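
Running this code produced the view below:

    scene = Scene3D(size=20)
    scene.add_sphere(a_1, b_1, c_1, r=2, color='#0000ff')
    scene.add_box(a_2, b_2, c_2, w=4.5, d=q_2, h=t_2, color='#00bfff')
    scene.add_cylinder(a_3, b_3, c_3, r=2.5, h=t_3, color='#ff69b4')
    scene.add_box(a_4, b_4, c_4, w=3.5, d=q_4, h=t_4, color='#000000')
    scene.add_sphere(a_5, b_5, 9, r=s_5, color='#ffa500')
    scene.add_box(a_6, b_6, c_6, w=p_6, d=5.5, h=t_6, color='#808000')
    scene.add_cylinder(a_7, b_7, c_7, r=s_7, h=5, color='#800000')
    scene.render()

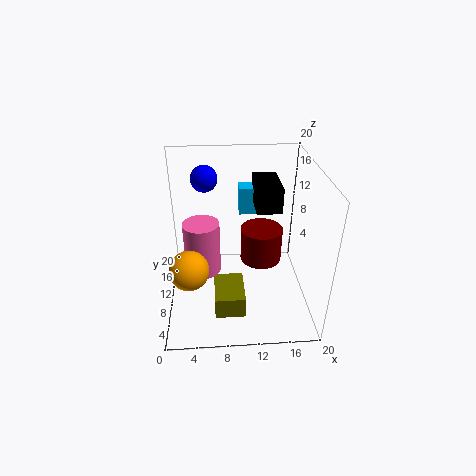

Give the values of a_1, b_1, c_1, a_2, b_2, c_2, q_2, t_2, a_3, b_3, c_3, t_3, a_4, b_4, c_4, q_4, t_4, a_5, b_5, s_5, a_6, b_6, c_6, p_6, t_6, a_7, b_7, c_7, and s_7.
a_1 = 5.5; b_1 = 17; c_1 = 16; a_2 = 10.5; b_2 = 14; c_2 = 11.5; q_2 = 2.5; t_2 = 4; a_3 = 5; b_3 = 10; c_3 = 5; t_3 = 7.5; a_4 = 12.5; b_4 = 10; c_4 = 13.5; q_4 = 6.5; t_4 = 3.5; a_5 = 3.5; b_5 = 4.5; s_5 = 2.5; a_6 = 6.5; b_6 = 3; c_6 = 2; p_6 = 4; t_6 = 3; a_7 = 13.5; b_7 = 11.5; c_7 = 5.5; s_7 = 3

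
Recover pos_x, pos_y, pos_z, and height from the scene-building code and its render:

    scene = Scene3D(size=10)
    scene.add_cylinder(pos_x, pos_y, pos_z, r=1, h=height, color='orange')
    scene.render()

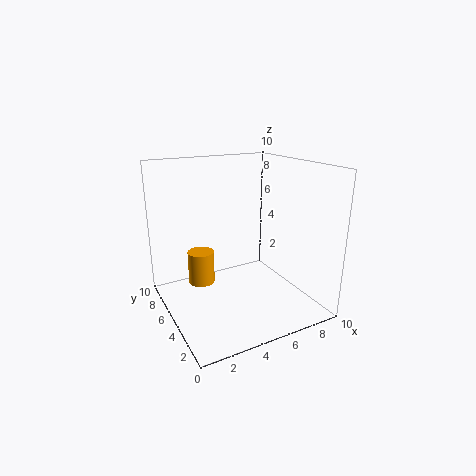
pos_x = 3.25; pos_y = 7.75; pos_z = 0.75; height = 2.5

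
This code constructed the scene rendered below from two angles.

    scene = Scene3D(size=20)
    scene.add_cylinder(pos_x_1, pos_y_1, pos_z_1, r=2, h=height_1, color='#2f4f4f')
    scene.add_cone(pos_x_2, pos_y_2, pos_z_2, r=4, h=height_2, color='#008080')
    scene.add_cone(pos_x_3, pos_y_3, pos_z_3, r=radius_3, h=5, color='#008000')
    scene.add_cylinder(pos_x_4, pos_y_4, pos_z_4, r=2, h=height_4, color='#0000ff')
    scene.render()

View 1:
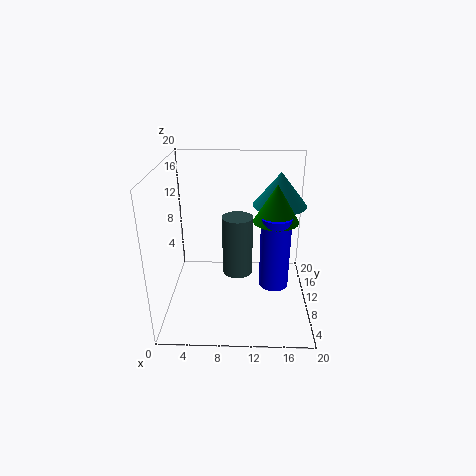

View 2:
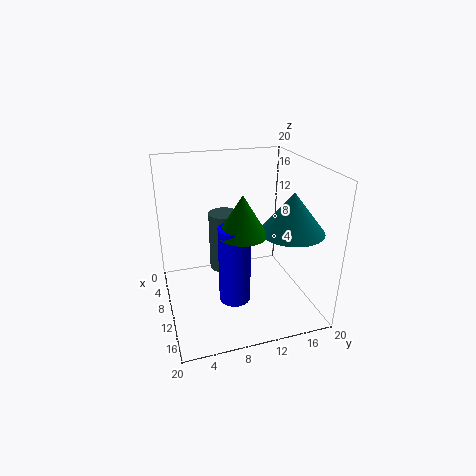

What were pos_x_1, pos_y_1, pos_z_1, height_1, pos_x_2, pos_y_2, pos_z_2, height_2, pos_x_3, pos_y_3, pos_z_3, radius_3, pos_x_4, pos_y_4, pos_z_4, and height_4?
pos_x_1 = 10
pos_y_1 = 8
pos_z_1 = 6
height_1 = 8
pos_x_2 = 16
pos_y_2 = 15
pos_z_2 = 13
height_2 = 5
pos_x_3 = 15
pos_y_3 = 9
pos_z_3 = 13
radius_3 = 3
pos_x_4 = 15
pos_y_4 = 8
pos_z_4 = 4
height_4 = 10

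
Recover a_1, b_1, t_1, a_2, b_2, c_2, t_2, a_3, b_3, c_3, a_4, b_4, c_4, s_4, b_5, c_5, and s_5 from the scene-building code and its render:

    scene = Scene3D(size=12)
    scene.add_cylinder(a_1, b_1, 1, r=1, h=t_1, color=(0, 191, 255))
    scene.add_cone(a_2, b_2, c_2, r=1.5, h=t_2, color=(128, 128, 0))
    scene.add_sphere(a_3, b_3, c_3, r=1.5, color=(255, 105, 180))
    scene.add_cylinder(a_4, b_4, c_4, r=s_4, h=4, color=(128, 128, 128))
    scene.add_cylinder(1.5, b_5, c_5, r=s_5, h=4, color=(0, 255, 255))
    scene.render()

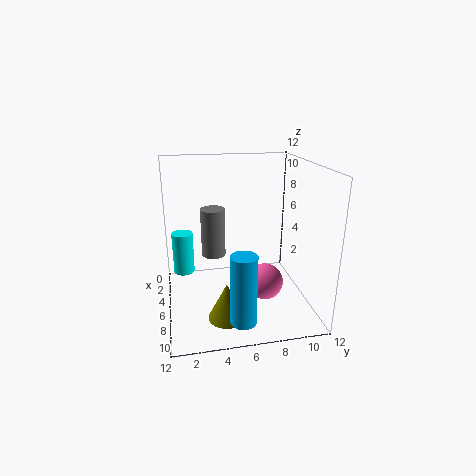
a_1 = 10.5, b_1 = 5.5, t_1 = 5.5, a_2 = 9, b_2 = 4.5, c_2 = 0.5, t_2 = 3, a_3 = 7.5, b_3 = 8, c_3 = 2.5, a_4 = 5.5, b_4 = 4, c_4 = 4.5, s_4 = 1, b_5 = 1.5, c_5 = 1, s_5 = 1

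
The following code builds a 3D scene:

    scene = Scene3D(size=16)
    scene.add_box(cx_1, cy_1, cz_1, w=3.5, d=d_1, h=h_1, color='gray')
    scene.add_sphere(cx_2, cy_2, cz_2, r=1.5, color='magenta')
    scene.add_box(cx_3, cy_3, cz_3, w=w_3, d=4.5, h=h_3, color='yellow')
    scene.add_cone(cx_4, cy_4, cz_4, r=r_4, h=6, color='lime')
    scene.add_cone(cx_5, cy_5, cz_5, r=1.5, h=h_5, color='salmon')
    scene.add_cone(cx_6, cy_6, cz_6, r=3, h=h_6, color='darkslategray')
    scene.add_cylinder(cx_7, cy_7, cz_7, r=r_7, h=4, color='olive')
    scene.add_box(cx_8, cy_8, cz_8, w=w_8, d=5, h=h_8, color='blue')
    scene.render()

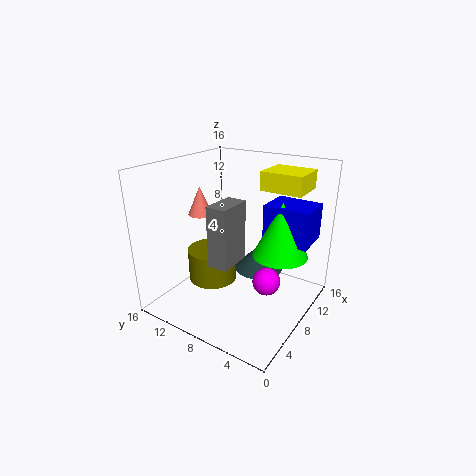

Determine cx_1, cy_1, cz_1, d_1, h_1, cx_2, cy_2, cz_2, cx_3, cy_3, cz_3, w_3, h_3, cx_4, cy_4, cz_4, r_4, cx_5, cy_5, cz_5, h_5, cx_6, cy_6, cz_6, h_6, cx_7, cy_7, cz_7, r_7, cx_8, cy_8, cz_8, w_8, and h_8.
cx_1 = 2; cy_1 = 5.5; cz_1 = 7.5; d_1 = 2; h_1 = 6; cx_2 = 7.5; cy_2 = 4; cz_2 = 4; cx_3 = 9; cy_3 = 1.5; cz_3 = 13.5; w_3 = 4; h_3 = 2; cx_4 = 9.5; cy_4 = 3.5; cz_4 = 6.5; r_4 = 3; cx_5 = 9.5; cy_5 = 14.5; cz_5 = 9; h_5 = 3.5; cx_6 = 12; cy_6 = 7.5; cz_6 = 2.5; h_6 = 3; cx_7 = 9; cy_7 = 12.5; cz_7 = 1; r_7 = 3; cx_8 = 9; cy_8 = 0.5; cz_8 = 8; w_8 = 4; h_8 = 4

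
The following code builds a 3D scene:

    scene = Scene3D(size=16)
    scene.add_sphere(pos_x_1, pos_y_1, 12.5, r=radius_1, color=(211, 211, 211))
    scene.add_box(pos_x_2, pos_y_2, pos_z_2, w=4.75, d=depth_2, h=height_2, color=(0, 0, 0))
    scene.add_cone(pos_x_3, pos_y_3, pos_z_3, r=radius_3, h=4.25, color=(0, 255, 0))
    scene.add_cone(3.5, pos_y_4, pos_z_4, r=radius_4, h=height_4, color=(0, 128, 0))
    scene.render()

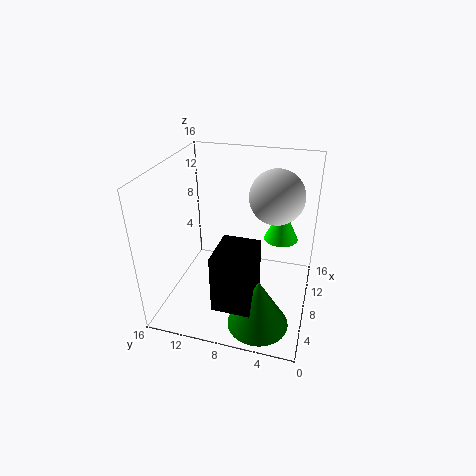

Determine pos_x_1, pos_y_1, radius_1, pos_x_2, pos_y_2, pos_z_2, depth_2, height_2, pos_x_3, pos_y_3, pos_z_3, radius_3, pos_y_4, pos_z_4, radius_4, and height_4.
pos_x_1 = 10; pos_y_1 = 4.25; radius_1 = 3; pos_x_2 = 1.5; pos_y_2 = 5; pos_z_2 = 3; depth_2 = 4; height_2 = 6.25; pos_x_3 = 11.75; pos_y_3 = 3.75; pos_z_3 = 6.5; radius_3 = 2; pos_y_4 = 4.5; pos_z_4 = 0.5; radius_4 = 3.25; height_4 = 5.5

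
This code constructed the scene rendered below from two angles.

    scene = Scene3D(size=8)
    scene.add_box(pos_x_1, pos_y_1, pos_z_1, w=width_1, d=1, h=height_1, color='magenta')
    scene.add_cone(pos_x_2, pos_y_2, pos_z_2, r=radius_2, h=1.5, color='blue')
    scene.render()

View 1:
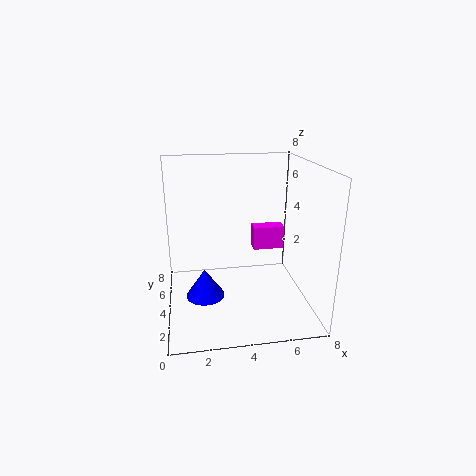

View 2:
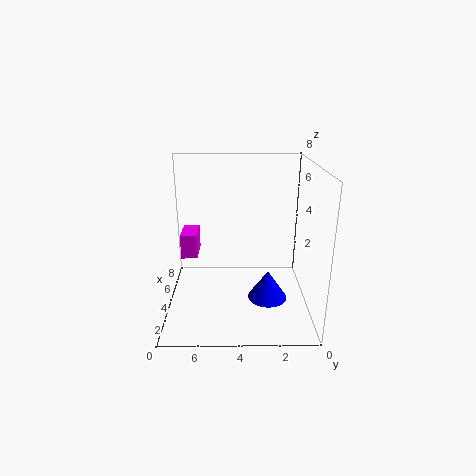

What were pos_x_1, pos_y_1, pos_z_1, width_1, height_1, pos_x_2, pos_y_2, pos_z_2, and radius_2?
pos_x_1 = 5.5; pos_y_1 = 6.5; pos_z_1 = 2; width_1 = 2; height_1 = 1.5; pos_x_2 = 2; pos_y_2 = 2.5; pos_z_2 = 1.5; radius_2 = 1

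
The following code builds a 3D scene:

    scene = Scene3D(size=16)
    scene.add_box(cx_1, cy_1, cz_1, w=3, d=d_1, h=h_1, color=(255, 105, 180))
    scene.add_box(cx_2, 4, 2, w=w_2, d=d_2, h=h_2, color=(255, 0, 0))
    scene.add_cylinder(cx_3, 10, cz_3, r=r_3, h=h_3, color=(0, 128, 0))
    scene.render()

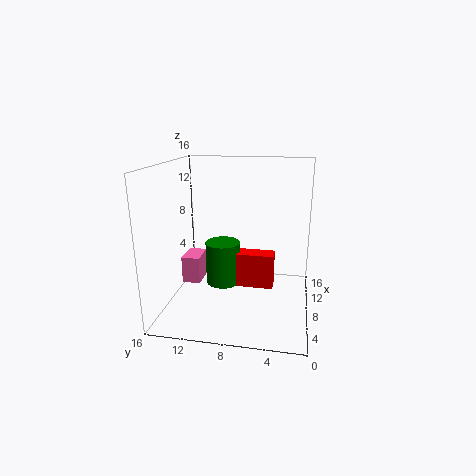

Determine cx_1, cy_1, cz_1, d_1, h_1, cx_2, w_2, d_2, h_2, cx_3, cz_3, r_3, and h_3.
cx_1 = 6, cy_1 = 12, cz_1 = 3, d_1 = 2, h_1 = 3, cx_2 = 8, w_2 = 2, d_2 = 6, h_2 = 4, cx_3 = 9, cz_3 = 2, r_3 = 2, h_3 = 5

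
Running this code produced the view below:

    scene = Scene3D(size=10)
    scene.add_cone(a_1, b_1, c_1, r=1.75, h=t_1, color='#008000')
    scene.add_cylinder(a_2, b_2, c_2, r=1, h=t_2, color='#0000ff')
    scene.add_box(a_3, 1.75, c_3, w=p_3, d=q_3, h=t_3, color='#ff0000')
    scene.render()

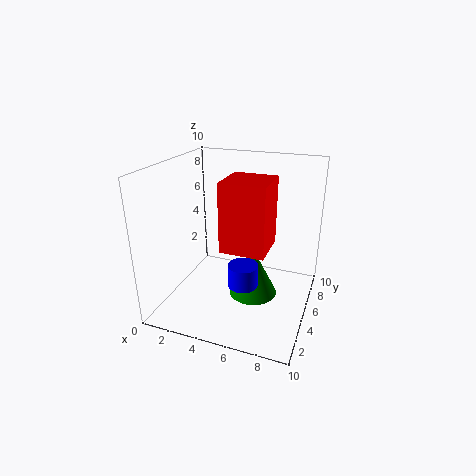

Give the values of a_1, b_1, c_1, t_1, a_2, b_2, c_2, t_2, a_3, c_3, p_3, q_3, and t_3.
a_1 = 6, b_1 = 5.5, c_1 = 0.5, t_1 = 3.5, a_2 = 6, b_2 = 3.25, c_2 = 2.5, t_2 = 1.5, a_3 = 5, c_3 = 5.5, p_3 = 2.75, q_3 = 2.75, t_3 = 4.25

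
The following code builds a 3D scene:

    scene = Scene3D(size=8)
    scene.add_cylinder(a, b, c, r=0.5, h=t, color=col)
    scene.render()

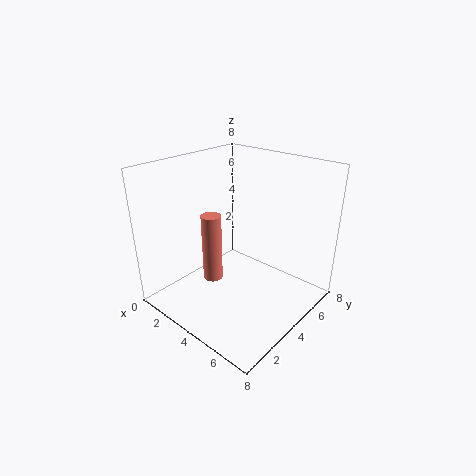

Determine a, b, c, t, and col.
a = 4; b = 2; c = 2.5; t = 3.5; col = 'salmon'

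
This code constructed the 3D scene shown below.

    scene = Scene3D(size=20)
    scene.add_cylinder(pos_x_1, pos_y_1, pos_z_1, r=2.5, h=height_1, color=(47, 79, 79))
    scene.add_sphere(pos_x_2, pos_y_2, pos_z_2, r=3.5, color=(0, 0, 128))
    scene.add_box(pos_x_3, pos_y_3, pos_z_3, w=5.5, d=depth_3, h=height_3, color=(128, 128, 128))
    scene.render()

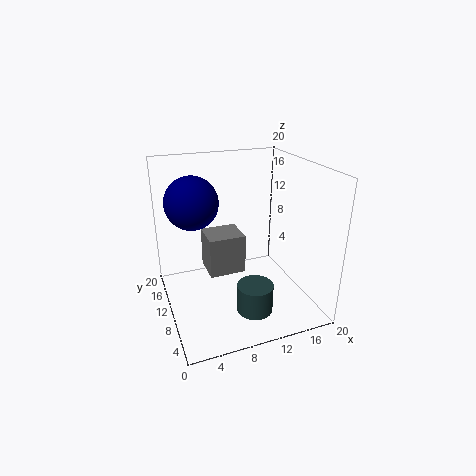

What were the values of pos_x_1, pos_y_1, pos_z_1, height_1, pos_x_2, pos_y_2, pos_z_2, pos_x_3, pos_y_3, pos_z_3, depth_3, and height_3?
pos_x_1 = 11; pos_y_1 = 6; pos_z_1 = 0.5; height_1 = 4; pos_x_2 = 4; pos_y_2 = 11; pos_z_2 = 15.5; pos_x_3 = 6.5; pos_y_3 = 12; pos_z_3 = 3; depth_3 = 5; height_3 = 6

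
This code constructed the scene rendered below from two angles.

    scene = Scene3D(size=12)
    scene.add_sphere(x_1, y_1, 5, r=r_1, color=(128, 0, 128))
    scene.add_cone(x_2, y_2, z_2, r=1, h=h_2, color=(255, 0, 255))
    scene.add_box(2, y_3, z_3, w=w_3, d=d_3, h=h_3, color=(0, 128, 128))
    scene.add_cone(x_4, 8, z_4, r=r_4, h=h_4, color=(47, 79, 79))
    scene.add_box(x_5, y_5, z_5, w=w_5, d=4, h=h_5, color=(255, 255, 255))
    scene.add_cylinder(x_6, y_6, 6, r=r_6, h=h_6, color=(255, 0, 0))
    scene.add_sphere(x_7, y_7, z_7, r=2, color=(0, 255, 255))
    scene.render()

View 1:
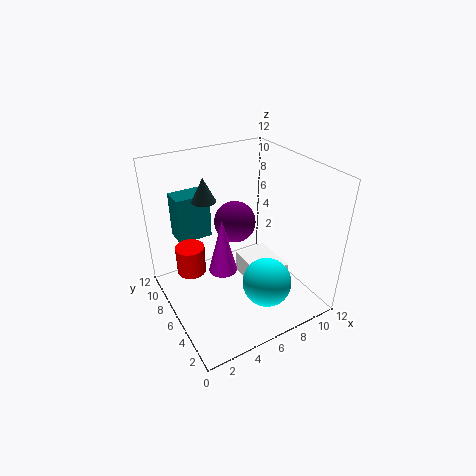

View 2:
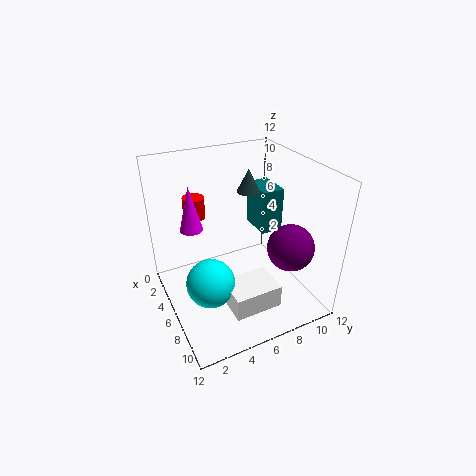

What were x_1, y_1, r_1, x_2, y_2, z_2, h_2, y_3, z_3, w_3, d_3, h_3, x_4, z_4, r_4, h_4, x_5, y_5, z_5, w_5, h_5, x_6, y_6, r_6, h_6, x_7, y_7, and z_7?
x_1 = 8, y_1 = 10, r_1 = 2, x_2 = 3, y_2 = 3, z_2 = 6, h_2 = 4, y_3 = 9, z_3 = 5, w_3 = 3, d_3 = 2, h_3 = 4, x_4 = 4, z_4 = 9, r_4 = 1, h_4 = 2, x_5 = 7, y_5 = 4, z_5 = 1, w_5 = 3, h_5 = 2, x_6 = 1, y_6 = 4, r_6 = 1, h_6 = 2, x_7 = 7, y_7 = 3, z_7 = 3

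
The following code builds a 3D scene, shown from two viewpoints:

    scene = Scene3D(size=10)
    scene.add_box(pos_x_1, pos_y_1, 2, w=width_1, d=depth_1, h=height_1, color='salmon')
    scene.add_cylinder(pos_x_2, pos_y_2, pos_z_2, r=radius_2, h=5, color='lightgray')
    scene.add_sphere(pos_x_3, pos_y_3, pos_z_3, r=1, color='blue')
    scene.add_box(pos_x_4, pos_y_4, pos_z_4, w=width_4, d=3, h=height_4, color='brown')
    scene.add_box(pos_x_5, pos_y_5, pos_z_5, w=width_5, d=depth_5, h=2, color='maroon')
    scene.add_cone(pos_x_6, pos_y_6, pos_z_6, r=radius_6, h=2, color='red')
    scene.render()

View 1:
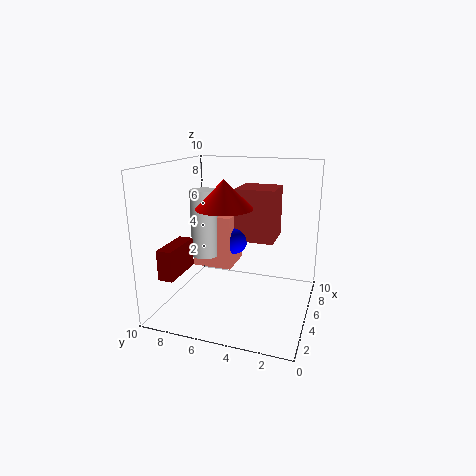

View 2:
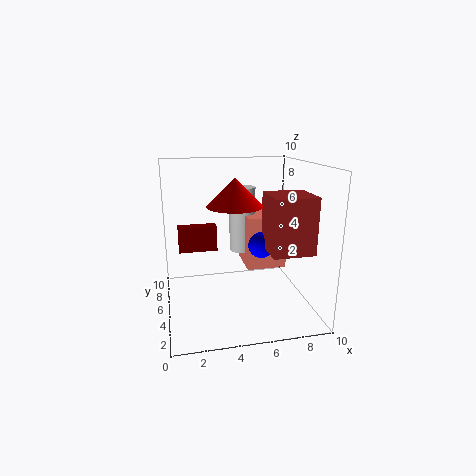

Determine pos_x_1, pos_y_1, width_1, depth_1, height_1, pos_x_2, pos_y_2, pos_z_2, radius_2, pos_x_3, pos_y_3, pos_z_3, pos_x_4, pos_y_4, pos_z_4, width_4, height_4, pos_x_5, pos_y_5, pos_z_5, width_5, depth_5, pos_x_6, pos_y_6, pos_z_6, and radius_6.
pos_x_1 = 6
pos_y_1 = 6
width_1 = 3
depth_1 = 3
height_1 = 4
pos_x_2 = 6
pos_y_2 = 8
pos_z_2 = 3
radius_2 = 1
pos_x_3 = 7
pos_y_3 = 6
pos_z_3 = 4
pos_x_4 = 7
pos_y_4 = 3
pos_z_4 = 4
width_4 = 3
height_4 = 4
pos_x_5 = 1
pos_y_5 = 8
pos_z_5 = 3
width_5 = 3
depth_5 = 1
pos_x_6 = 5
pos_y_6 = 6
pos_z_6 = 7
radius_6 = 2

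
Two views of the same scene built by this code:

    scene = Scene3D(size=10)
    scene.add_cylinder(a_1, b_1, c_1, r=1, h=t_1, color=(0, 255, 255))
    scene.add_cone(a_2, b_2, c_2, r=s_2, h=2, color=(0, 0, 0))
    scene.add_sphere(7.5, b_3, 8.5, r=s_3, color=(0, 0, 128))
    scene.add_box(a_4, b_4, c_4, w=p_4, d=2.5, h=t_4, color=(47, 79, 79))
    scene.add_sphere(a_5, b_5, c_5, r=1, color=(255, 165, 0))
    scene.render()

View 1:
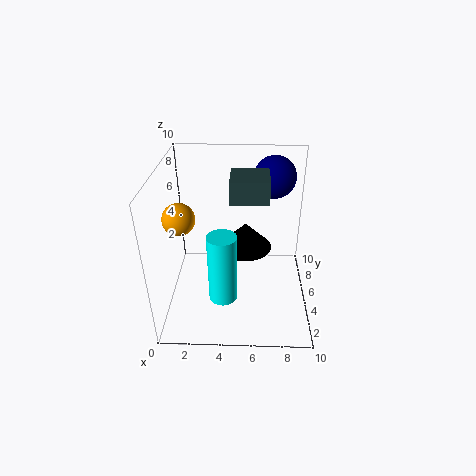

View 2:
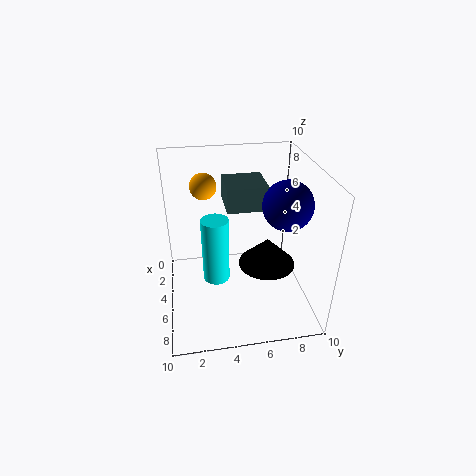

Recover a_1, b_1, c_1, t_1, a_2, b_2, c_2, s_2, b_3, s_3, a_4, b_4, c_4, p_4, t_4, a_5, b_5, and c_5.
a_1 = 4
b_1 = 3.5
c_1 = 1
t_1 = 5
a_2 = 5.5
b_2 = 7
c_2 = 3
s_2 = 2
b_3 = 7.5
s_3 = 1.5
a_4 = 4.5
b_4 = 4
c_4 = 8
p_4 = 2.5
t_4 = 1.5
a_5 = 1.5
b_5 = 3
c_5 = 7.5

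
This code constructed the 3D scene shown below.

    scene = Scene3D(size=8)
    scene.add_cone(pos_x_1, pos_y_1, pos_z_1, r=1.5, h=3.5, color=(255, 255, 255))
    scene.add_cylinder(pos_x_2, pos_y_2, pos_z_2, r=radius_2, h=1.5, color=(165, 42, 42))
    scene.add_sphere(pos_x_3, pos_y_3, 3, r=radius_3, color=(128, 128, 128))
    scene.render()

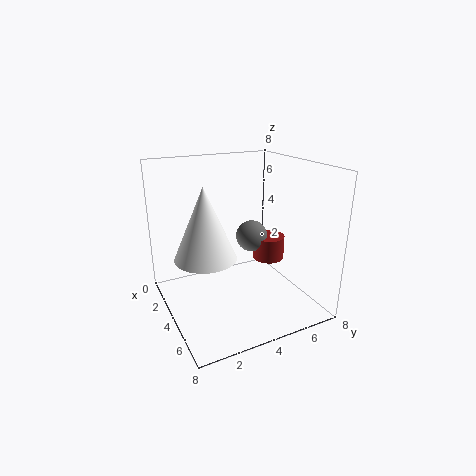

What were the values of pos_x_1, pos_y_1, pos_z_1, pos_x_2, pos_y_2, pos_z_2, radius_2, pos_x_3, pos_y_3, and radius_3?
pos_x_1 = 5.5, pos_y_1 = 1.5, pos_z_1 = 4, pos_x_2 = 2.5, pos_y_2 = 7, pos_z_2 = 1.5, radius_2 = 1, pos_x_3 = 2, pos_y_3 = 6, radius_3 = 1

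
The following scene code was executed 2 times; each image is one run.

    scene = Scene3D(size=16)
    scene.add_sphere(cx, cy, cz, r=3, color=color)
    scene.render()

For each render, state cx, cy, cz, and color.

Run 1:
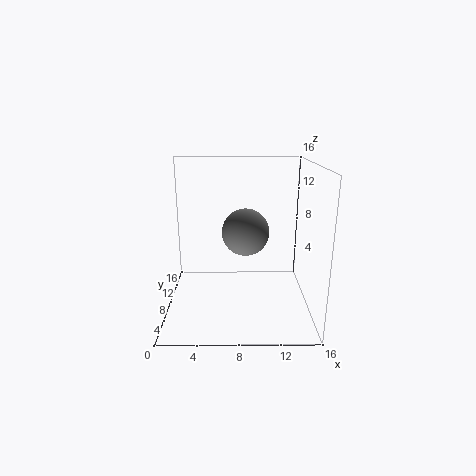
cx = 9, cy = 13, cz = 7, color = 'gray'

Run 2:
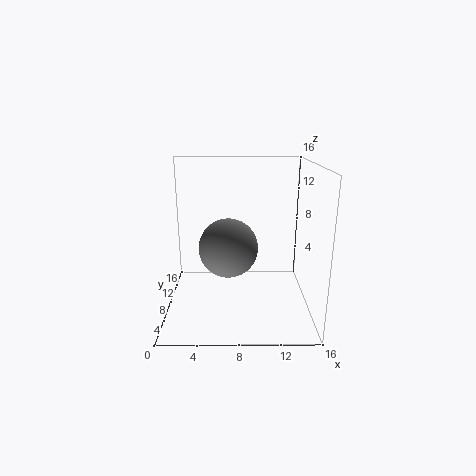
cx = 7, cy = 5, cz = 8, color = 'gray'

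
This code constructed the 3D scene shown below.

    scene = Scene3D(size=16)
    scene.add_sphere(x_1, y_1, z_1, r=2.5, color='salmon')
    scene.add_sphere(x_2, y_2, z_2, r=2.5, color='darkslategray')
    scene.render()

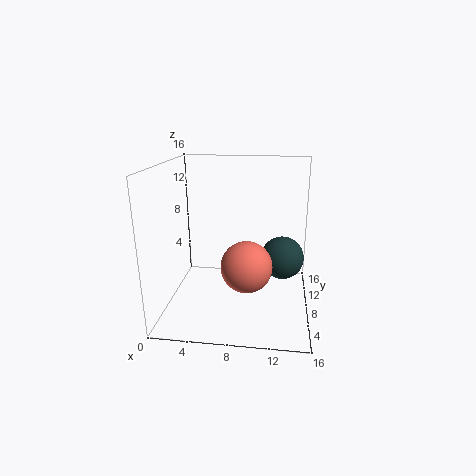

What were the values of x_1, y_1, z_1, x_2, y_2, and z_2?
x_1 = 9.5, y_1 = 3, z_1 = 7, x_2 = 13, y_2 = 10, z_2 = 5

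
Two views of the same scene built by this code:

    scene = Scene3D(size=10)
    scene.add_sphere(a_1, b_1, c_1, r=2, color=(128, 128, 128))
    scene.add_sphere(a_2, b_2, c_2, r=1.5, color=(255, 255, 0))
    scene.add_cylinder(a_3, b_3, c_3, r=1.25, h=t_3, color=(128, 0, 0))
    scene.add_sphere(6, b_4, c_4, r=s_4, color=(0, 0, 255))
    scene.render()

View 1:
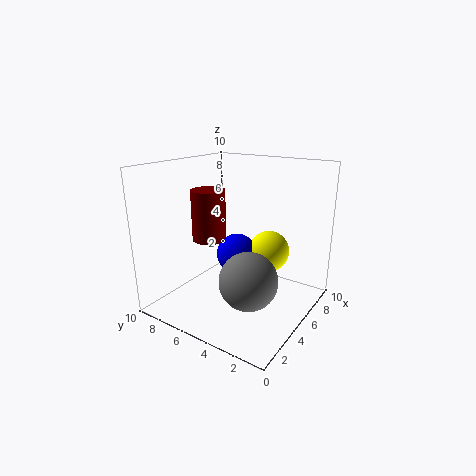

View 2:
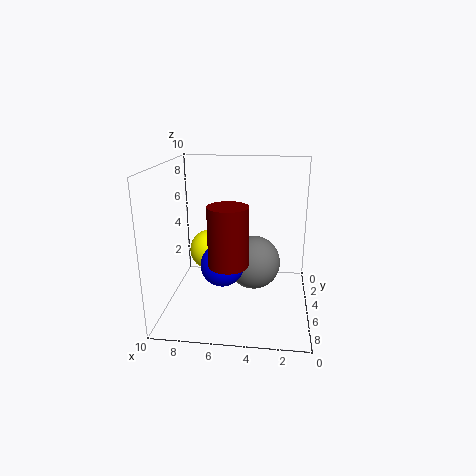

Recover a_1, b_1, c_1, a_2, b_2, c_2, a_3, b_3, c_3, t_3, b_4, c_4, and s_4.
a_1 = 4, b_1 = 3.5, c_1 = 2.5, a_2 = 7.25, b_2 = 3.75, c_2 = 3.5, a_3 = 5.25, b_3 = 7.75, c_3 = 4.25, t_3 = 3.75, b_4 = 5.75, c_4 = 3.25, s_4 = 1.5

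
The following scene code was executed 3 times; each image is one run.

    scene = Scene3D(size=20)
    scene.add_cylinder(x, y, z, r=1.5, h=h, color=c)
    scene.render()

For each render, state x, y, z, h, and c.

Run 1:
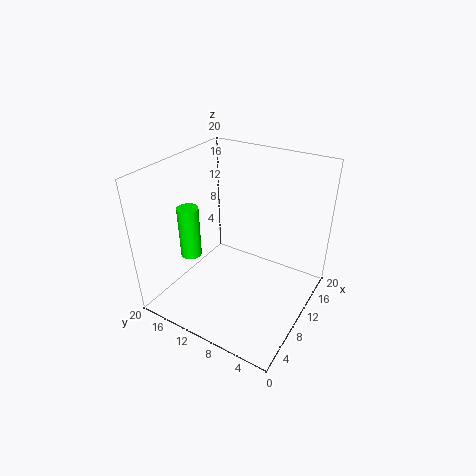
x = 7.5
y = 16.5
z = 6.5
h = 7.5
c = 'lime'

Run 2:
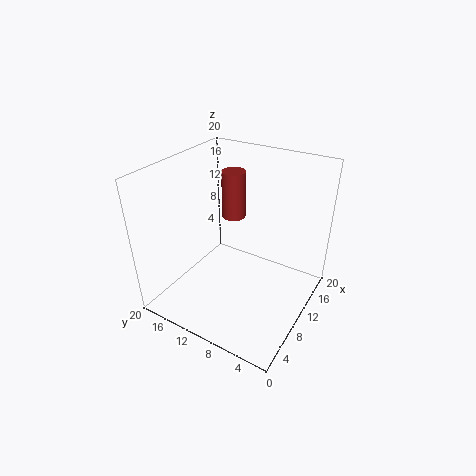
x = 9
y = 10
z = 14
h = 6
c = 'brown'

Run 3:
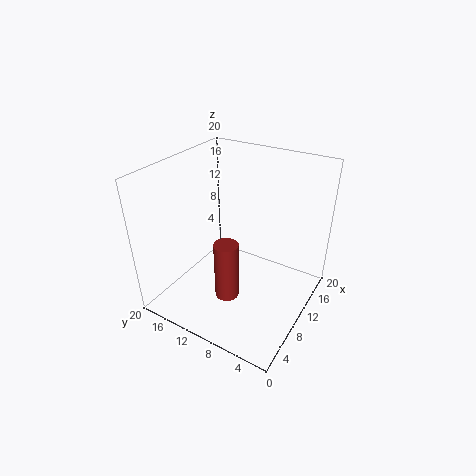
x = 4
y = 8
z = 5.5
h = 7.5
c = 'brown'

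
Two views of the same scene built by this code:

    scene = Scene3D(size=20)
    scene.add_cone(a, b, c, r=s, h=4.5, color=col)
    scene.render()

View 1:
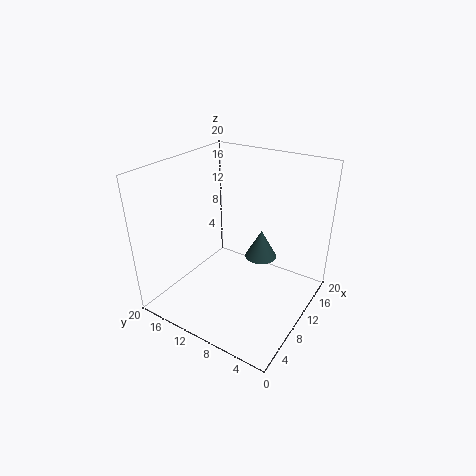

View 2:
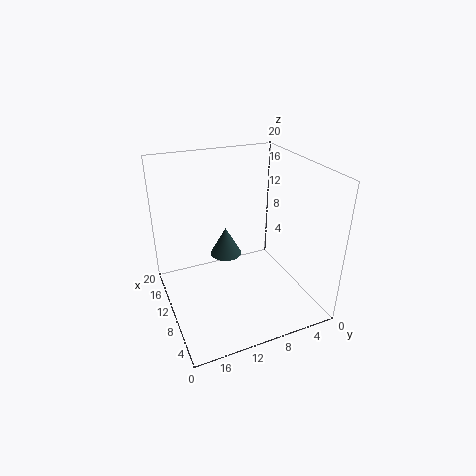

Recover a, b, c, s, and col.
a = 16
b = 9.5
c = 4
s = 2.5
col = 'darkslategray'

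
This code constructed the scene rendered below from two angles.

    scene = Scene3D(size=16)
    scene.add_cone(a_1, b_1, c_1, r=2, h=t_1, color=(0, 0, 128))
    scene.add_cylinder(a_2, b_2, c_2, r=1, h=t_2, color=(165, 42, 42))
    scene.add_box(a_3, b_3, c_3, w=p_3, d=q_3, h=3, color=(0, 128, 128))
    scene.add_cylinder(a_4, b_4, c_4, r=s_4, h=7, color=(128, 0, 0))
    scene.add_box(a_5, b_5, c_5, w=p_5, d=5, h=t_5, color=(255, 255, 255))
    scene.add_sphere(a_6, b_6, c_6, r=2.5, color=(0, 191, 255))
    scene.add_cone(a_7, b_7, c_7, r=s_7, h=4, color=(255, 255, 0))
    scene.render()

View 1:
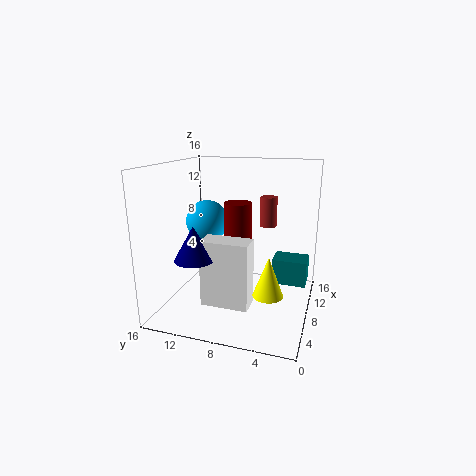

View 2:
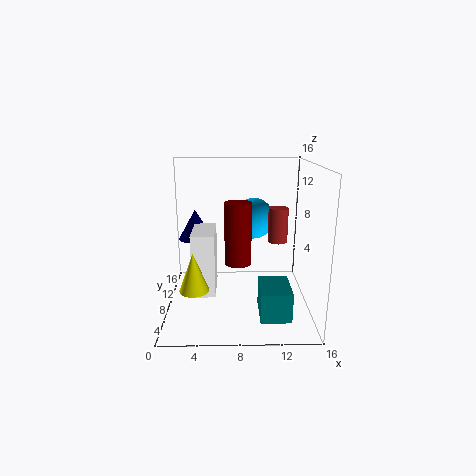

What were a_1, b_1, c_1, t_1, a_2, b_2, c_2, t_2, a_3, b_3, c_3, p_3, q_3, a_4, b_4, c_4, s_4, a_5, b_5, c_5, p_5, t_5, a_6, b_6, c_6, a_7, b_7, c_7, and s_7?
a_1 = 3
b_1 = 11
c_1 = 7
t_1 = 3.5
a_2 = 12
b_2 = 5.5
c_2 = 8.5
t_2 = 3.5
a_3 = 10
b_3 = 0.5
c_3 = 2
p_3 = 3
q_3 = 4
a_4 = 8
b_4 = 8
c_4 = 5
s_4 = 1.5
a_5 = 3
b_5 = 5.5
c_5 = 2
p_5 = 2.5
t_5 = 7
a_6 = 10
b_6 = 12.5
c_6 = 9
a_7 = 3.5
b_7 = 3.5
c_7 = 4
s_7 = 1.5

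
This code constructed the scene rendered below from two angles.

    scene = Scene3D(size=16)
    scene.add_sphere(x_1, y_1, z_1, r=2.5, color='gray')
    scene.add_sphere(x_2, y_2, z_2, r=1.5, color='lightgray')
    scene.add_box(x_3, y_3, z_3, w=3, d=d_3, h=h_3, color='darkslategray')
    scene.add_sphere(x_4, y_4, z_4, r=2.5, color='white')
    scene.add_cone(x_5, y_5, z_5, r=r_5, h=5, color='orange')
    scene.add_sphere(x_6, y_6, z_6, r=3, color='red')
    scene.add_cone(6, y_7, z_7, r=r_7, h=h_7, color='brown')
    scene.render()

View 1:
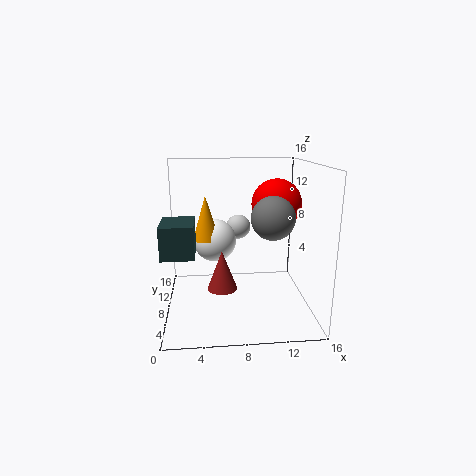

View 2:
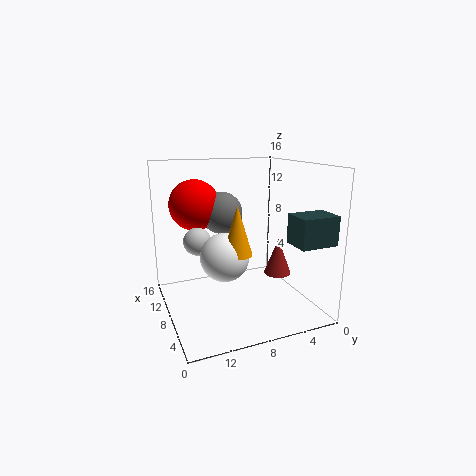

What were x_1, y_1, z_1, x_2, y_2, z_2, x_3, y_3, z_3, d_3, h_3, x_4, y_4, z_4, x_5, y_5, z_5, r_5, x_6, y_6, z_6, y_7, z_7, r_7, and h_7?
x_1 = 12; y_1 = 8.5; z_1 = 10; x_2 = 8.5; y_2 = 12.5; z_2 = 8; x_3 = 0.5; y_3 = 0.5; z_3 = 8.5; d_3 = 4; h_3 = 3; x_4 = 5.5; y_4 = 10.5; z_4 = 7; x_5 = 4.5; y_5 = 9.5; z_5 = 7.5; r_5 = 1.5; x_6 = 13; y_6 = 11.5; z_6 = 11; y_7 = 4; z_7 = 4; r_7 = 1.5; h_7 = 4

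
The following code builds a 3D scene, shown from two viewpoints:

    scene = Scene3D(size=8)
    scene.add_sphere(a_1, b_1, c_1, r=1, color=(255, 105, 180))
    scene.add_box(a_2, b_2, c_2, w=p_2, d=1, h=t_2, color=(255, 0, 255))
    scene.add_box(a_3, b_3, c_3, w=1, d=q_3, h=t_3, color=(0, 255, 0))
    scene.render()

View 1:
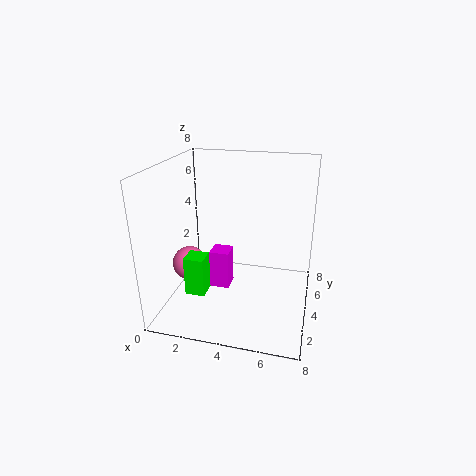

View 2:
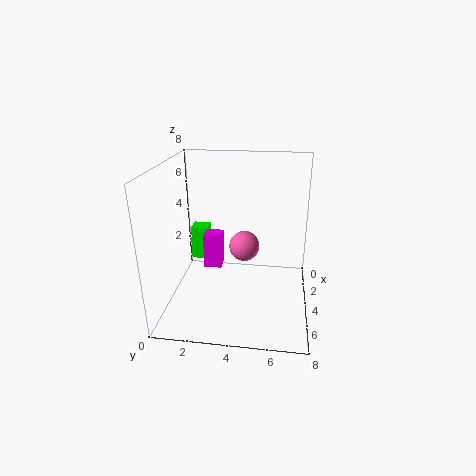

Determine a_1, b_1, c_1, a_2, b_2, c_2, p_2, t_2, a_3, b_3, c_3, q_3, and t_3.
a_1 = 1, b_1 = 4, c_1 = 2, a_2 = 3, b_2 = 2, c_2 = 2, p_2 = 1, t_2 = 2, a_3 = 2, b_3 = 1, c_3 = 2, q_3 = 1, t_3 = 2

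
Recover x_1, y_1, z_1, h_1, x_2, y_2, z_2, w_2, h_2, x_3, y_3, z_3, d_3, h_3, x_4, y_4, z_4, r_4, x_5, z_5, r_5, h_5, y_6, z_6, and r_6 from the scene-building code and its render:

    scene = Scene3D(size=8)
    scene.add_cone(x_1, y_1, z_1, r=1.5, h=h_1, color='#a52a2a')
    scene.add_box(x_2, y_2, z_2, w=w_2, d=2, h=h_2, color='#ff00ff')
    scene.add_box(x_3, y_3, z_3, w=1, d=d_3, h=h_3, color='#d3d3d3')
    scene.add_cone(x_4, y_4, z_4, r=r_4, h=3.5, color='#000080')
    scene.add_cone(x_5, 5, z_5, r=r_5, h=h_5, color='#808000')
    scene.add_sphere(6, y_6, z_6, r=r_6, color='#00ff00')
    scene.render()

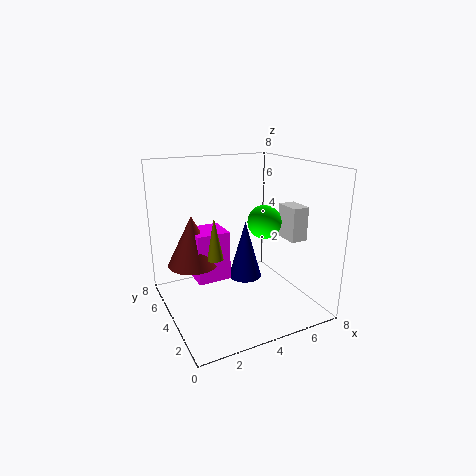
x_1 = 2; y_1 = 6; z_1 = 2; h_1 = 3; x_2 = 2; y_2 = 5; z_2 = 1; w_2 = 2; h_2 = 3; x_3 = 7; y_3 = 3; z_3 = 3.5; d_3 = 1.5; h_3 = 2; x_4 = 5; y_4 = 5; z_4 = 1; r_4 = 1; x_5 = 3; z_5 = 2.5; r_5 = 0.5; h_5 = 2.5; y_6 = 4.5; z_6 = 4.5; r_6 = 1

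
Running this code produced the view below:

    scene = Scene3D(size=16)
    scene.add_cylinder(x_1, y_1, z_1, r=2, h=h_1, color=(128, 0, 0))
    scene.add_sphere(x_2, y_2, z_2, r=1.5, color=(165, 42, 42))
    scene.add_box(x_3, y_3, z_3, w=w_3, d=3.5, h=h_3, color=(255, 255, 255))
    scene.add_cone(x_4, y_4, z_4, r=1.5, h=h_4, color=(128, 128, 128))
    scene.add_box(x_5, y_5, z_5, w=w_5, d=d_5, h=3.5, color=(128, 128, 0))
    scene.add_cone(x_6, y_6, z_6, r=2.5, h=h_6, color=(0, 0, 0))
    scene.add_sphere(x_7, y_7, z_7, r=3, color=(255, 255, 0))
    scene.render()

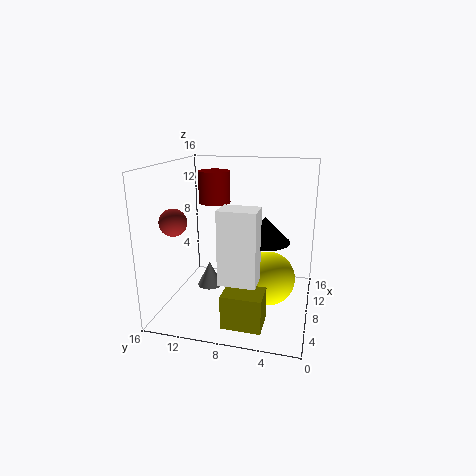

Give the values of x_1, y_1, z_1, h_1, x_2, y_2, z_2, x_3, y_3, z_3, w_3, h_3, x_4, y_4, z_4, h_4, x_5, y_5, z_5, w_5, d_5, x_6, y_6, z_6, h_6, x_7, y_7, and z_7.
x_1 = 13.5
y_1 = 12.5
z_1 = 10.5
h_1 = 4
x_2 = 5.5
y_2 = 14.5
z_2 = 10
x_3 = 0.5
y_3 = 4.5
z_3 = 6
w_3 = 2.5
h_3 = 7
x_4 = 9.5
y_4 = 12
z_4 = 1
h_4 = 3
x_5 = 1
y_5 = 4
z_5 = 1
w_5 = 3
d_5 = 4
x_6 = 5
y_6 = 4.5
z_6 = 9
h_6 = 2.5
x_7 = 8
y_7 = 4.5
z_7 = 3.5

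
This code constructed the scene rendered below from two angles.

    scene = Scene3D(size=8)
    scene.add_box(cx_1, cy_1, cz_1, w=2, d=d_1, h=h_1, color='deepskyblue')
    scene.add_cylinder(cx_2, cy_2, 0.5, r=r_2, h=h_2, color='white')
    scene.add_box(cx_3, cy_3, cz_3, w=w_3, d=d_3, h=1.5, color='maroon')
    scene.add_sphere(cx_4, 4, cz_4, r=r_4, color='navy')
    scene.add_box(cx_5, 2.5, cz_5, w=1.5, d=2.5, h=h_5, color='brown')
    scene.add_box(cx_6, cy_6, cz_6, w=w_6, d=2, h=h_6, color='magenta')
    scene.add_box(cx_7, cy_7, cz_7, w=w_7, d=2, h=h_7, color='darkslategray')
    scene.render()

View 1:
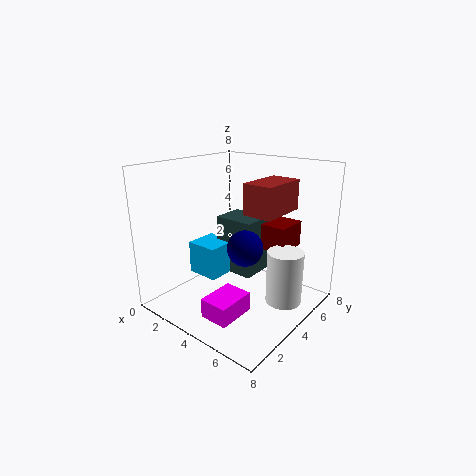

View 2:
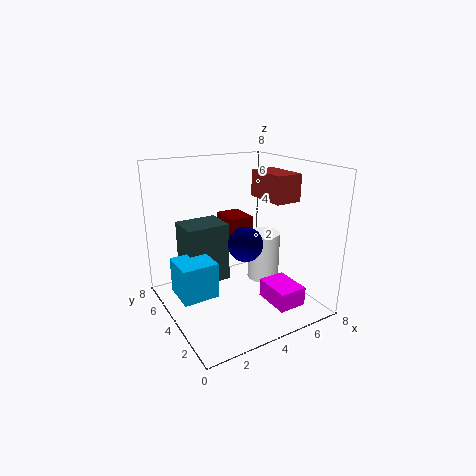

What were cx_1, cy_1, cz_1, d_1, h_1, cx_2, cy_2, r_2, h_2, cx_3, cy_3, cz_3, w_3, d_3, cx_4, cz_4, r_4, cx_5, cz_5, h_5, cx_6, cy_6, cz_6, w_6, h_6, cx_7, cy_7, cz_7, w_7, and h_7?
cx_1 = 0.5
cy_1 = 3.5
cz_1 = 1
d_1 = 2
h_1 = 2
cx_2 = 6.5
cy_2 = 5
r_2 = 1
h_2 = 3
cx_3 = 4.5
cy_3 = 5.5
cz_3 = 3
w_3 = 1.5
d_3 = 2
cx_4 = 4.5
cz_4 = 3.5
r_4 = 1
cx_5 = 5.5
cz_5 = 6
h_5 = 1.5
cx_6 = 4.5
cy_6 = 0.5
cz_6 = 1
w_6 = 1.5
h_6 = 1
cx_7 = 1.5
cy_7 = 5
cz_7 = 1
w_7 = 2.5
h_7 = 3.5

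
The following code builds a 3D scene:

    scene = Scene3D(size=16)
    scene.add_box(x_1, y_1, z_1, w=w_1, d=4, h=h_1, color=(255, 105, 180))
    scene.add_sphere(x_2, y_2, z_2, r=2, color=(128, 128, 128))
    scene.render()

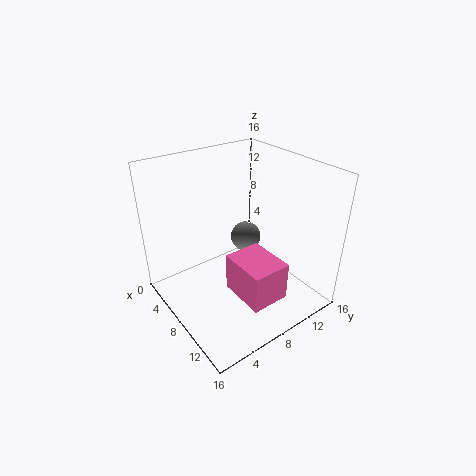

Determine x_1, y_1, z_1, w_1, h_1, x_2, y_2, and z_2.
x_1 = 10; y_1 = 5; z_1 = 4; w_1 = 5; h_1 = 4; x_2 = 3; y_2 = 13; z_2 = 4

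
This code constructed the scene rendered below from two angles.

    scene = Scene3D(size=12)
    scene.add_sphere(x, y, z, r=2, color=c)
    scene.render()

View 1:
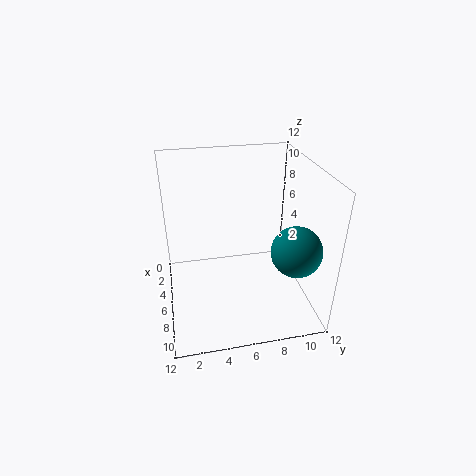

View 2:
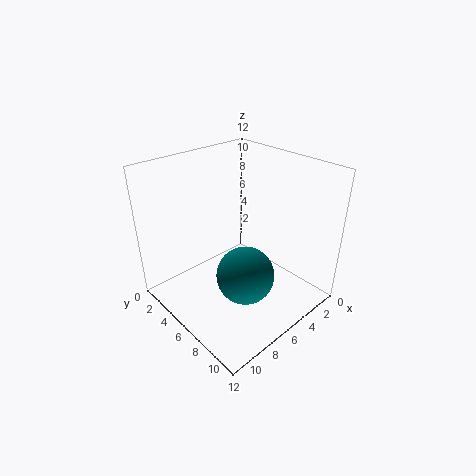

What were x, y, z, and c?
x = 9; y = 10; z = 6; c = 'teal'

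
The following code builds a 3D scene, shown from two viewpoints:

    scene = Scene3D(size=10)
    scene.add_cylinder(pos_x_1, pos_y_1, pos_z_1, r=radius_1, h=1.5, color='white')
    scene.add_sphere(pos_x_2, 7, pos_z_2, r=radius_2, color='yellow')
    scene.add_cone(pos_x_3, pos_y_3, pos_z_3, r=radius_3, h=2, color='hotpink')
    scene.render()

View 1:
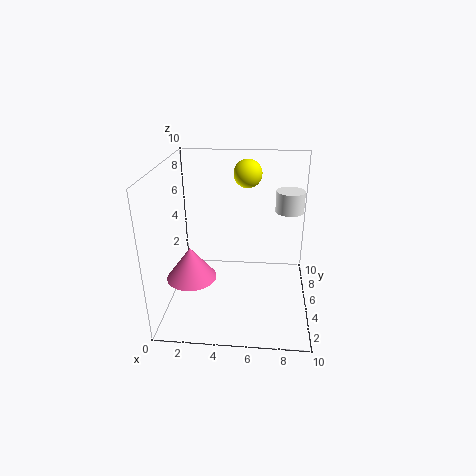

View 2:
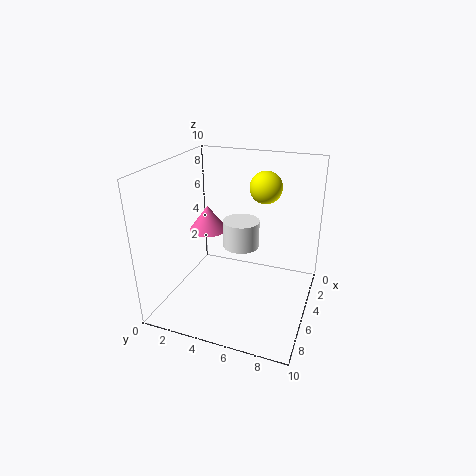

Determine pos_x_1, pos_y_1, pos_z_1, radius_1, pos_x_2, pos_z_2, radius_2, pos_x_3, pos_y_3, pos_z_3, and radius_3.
pos_x_1 = 8.5; pos_y_1 = 6.5; pos_z_1 = 6.5; radius_1 = 1; pos_x_2 = 5.5; pos_z_2 = 9; radius_2 = 1; pos_x_3 = 2.5; pos_y_3 = 1.5; pos_z_3 = 4; radius_3 = 1.5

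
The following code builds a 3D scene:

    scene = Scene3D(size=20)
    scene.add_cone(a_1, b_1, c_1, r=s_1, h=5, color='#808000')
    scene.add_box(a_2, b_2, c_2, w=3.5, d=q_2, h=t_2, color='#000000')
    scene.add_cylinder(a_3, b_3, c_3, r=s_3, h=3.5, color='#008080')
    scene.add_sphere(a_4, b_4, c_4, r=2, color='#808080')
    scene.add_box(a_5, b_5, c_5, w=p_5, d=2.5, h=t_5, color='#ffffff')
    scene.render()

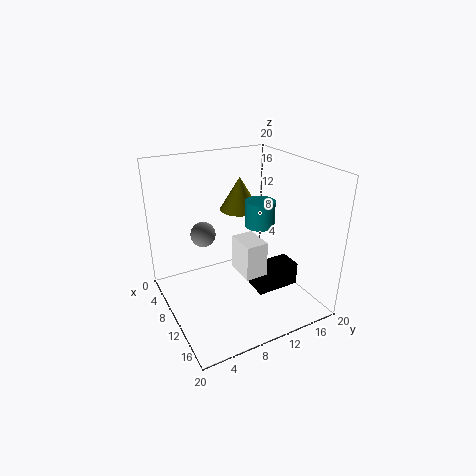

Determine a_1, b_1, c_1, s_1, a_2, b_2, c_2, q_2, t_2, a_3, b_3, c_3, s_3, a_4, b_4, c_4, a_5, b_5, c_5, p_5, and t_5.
a_1 = 5; b_1 = 13; c_1 = 12; s_1 = 3; a_2 = 9; b_2 = 12.5; c_2 = 1; q_2 = 6.5; t_2 = 3.5; a_3 = 11.5; b_3 = 12.5; c_3 = 12; s_3 = 2; a_4 = 2; b_4 = 8; c_4 = 7.5; a_5 = 16; b_5 = 6; c_5 = 10; p_5 = 3.5; t_5 = 4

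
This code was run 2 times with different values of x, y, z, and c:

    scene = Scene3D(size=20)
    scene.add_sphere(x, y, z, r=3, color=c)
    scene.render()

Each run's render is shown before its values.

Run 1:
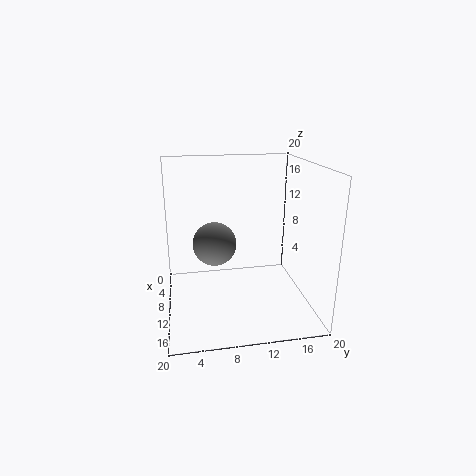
x = 9.75; y = 6.75; z = 9.25; c = 'gray'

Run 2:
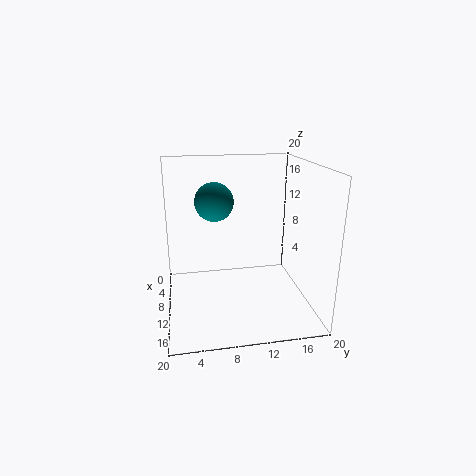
x = 3.5; y = 7.5; z = 13.5; c = 'teal'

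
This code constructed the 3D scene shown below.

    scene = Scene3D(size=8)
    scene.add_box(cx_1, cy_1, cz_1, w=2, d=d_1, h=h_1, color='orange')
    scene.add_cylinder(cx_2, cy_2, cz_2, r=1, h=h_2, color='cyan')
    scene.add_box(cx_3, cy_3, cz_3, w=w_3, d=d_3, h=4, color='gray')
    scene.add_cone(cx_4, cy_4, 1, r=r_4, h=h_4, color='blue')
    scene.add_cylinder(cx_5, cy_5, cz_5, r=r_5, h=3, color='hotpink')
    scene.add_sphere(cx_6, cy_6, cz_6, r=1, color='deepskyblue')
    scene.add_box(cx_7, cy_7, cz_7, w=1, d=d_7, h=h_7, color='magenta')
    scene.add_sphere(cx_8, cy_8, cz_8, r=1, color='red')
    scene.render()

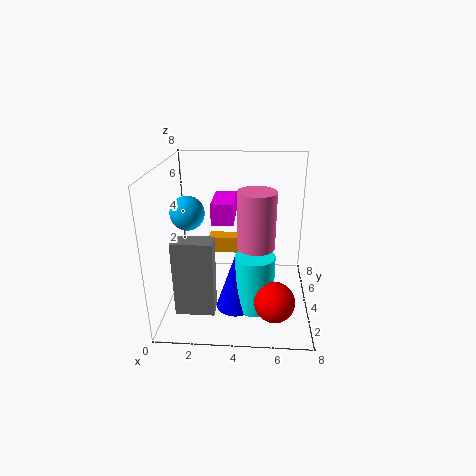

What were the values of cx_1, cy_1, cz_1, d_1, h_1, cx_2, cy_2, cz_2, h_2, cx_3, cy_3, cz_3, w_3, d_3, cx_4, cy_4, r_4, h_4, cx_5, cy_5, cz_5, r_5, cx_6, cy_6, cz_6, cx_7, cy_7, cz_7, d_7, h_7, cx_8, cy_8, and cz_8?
cx_1 = 2
cy_1 = 6
cz_1 = 2
d_1 = 1
h_1 = 1
cx_2 = 5
cy_2 = 2
cz_2 = 1
h_2 = 3
cx_3 = 1
cy_3 = 1
cz_3 = 1
w_3 = 2
d_3 = 1
cx_4 = 4
cy_4 = 2
r_4 = 1
h_4 = 3
cx_5 = 5
cy_5 = 3
cz_5 = 4
r_5 = 1
cx_6 = 1
cy_6 = 5
cz_6 = 5
cx_7 = 3
cy_7 = 1
cz_7 = 6
d_7 = 2
h_7 = 1
cx_8 = 6
cy_8 = 1
cz_8 = 2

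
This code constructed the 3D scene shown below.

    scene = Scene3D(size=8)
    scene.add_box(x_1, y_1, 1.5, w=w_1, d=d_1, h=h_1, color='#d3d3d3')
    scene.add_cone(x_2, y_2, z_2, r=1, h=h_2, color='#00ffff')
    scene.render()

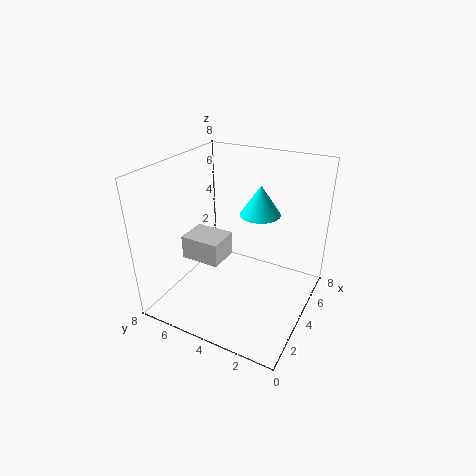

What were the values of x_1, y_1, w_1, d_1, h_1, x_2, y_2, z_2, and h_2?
x_1 = 4, y_1 = 5.5, w_1 = 2, d_1 = 2.5, h_1 = 1.5, x_2 = 3.5, y_2 = 2.5, z_2 = 6, h_2 = 1.5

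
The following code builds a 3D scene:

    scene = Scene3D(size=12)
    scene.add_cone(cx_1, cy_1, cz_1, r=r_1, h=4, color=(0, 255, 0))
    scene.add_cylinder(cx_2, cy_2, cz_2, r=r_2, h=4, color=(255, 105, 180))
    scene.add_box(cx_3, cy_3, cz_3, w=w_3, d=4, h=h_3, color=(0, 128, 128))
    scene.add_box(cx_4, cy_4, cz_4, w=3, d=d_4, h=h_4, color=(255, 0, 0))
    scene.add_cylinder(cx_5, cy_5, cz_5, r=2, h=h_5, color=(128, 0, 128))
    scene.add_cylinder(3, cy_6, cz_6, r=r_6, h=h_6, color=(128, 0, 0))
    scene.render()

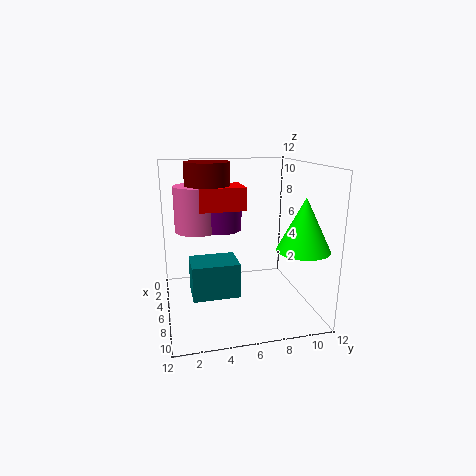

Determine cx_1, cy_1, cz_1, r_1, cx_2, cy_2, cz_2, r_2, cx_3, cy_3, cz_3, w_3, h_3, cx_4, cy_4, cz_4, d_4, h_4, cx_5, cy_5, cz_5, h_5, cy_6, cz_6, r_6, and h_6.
cx_1 = 10, cy_1 = 10, cz_1 = 6, r_1 = 2, cx_2 = 3, cy_2 = 3, cz_2 = 6, r_2 = 2, cx_3 = 4, cy_3 = 2, cz_3 = 1, w_3 = 3, h_3 = 3, cx_4 = 2, cy_4 = 3, cz_4 = 8, d_4 = 4, h_4 = 2, cx_5 = 3, cy_5 = 5, cz_5 = 6, h_5 = 2, cy_6 = 4, cz_6 = 8, r_6 = 2, h_6 = 4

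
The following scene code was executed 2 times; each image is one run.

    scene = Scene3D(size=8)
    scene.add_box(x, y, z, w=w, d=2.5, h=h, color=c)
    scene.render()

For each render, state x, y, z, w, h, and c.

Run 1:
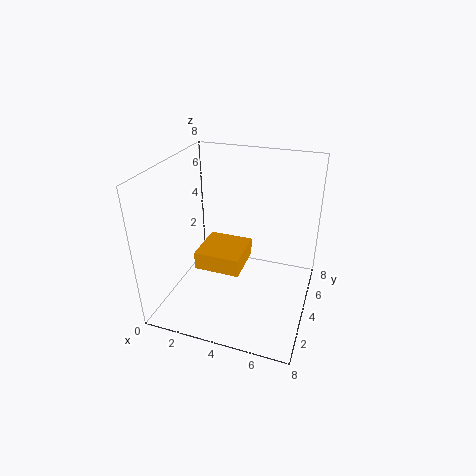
x = 2, y = 2.5, z = 2.5, w = 2.5, h = 1, c = 'orange'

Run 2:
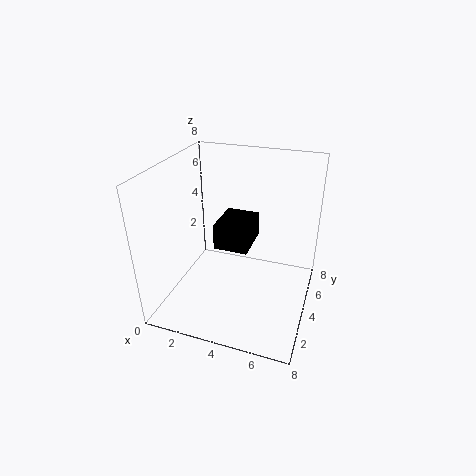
x = 2.5, y = 4, z = 3, w = 2, h = 1.5, c = 'black'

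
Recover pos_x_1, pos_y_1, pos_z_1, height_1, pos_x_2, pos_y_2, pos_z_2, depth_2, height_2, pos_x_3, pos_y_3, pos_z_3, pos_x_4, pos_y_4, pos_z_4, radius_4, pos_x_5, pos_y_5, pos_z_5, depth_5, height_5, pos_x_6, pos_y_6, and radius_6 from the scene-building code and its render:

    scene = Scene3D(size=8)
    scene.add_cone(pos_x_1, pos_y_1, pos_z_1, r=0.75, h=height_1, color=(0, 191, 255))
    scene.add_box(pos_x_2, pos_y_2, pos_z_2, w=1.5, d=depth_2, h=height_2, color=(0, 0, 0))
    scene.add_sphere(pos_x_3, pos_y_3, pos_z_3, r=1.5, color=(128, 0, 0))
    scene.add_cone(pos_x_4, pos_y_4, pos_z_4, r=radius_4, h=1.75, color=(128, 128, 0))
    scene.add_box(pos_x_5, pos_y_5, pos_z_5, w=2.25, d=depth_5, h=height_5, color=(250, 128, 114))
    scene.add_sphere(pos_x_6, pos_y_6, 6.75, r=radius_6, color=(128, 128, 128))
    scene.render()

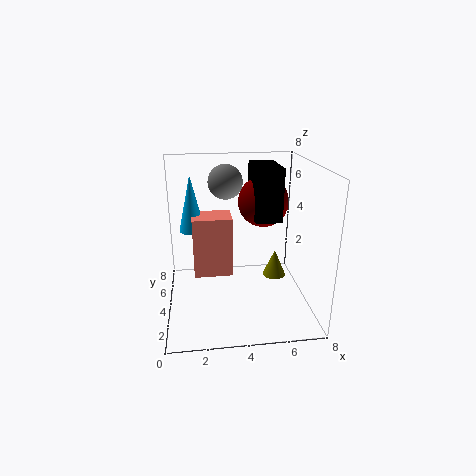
pos_x_1 = 1.5
pos_y_1 = 5.5
pos_z_1 = 4
height_1 = 3.25
pos_x_2 = 5
pos_y_2 = 4
pos_z_2 = 4.75
depth_2 = 2.75
height_2 = 3
pos_x_3 = 5.75
pos_y_3 = 5.75
pos_z_3 = 5.5
pos_x_4 = 6.75
pos_y_4 = 6.25
pos_z_4 = 0.25
radius_4 = 0.75
pos_x_5 = 1.5
pos_y_5 = 4.25
pos_z_5 = 1.5
depth_5 = 1.75
height_5 = 3.5
pos_x_6 = 3.5
pos_y_6 = 5.75
radius_6 = 1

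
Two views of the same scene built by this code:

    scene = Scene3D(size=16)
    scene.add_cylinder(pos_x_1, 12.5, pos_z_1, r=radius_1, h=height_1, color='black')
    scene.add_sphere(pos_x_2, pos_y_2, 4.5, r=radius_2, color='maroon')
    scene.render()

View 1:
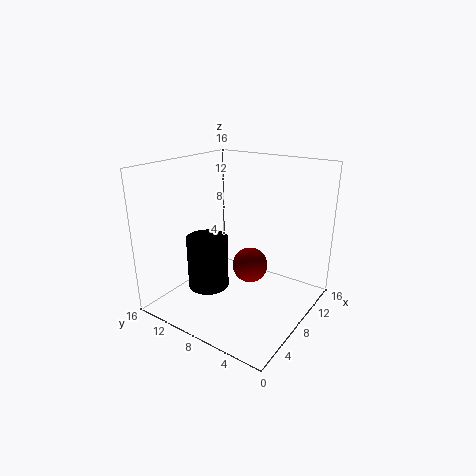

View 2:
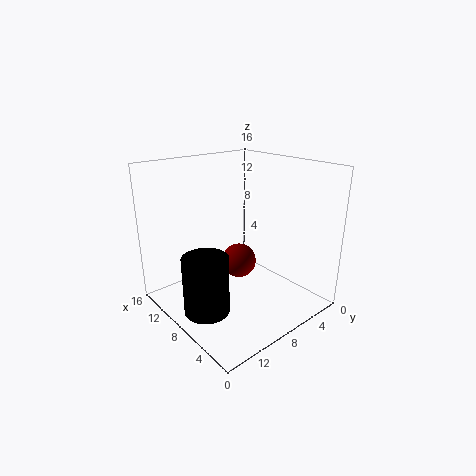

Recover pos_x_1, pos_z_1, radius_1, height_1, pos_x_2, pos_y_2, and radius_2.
pos_x_1 = 8
pos_z_1 = 0.5
radius_1 = 2.5
height_1 = 6.5
pos_x_2 = 9
pos_y_2 = 7
radius_2 = 2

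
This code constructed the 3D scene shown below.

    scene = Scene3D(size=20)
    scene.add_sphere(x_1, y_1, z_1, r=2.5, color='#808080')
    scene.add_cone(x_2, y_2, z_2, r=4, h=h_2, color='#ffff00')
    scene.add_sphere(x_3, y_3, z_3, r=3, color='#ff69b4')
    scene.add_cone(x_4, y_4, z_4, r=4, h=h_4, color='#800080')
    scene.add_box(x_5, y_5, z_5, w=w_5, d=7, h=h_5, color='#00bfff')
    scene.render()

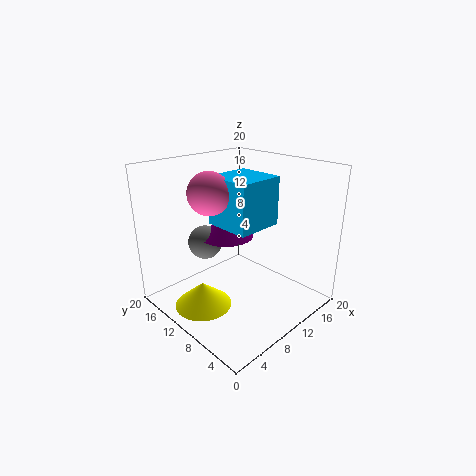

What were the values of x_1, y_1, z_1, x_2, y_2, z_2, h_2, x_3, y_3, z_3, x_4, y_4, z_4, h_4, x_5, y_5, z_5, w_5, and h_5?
x_1 = 8.5, y_1 = 15.5, z_1 = 8, x_2 = 5, y_2 = 12, z_2 = 0.5, h_2 = 3.5, x_3 = 8, y_3 = 13.5, z_3 = 16, x_4 = 11, y_4 = 13.5, z_4 = 9, h_4 = 3, x_5 = 9, y_5 = 8, z_5 = 11, w_5 = 7, h_5 = 7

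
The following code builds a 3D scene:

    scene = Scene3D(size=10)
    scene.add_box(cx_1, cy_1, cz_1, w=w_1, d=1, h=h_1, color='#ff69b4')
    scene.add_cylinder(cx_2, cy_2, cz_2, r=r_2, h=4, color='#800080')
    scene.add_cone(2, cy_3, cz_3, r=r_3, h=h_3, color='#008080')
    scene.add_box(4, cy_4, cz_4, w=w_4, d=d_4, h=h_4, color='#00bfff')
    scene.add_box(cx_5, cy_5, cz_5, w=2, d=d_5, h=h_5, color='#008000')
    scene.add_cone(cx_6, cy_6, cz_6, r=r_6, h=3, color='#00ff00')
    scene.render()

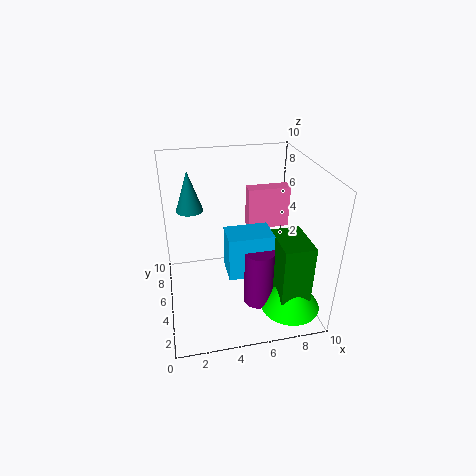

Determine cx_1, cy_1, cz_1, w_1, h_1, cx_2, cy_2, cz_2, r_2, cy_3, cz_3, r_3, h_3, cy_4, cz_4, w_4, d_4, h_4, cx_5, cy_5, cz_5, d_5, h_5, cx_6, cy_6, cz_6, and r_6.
cx_1 = 6
cy_1 = 6
cz_1 = 5
w_1 = 3
h_1 = 3
cx_2 = 6
cy_2 = 3
cz_2 = 1
r_2 = 1
cy_3 = 8
cz_3 = 6
r_3 = 1
h_3 = 3
cy_4 = 3
cz_4 = 3
w_4 = 3
d_4 = 2
h_4 = 3
cx_5 = 7
cy_5 = 1
cz_5 = 2
d_5 = 3
h_5 = 4
cx_6 = 8
cy_6 = 2
cz_6 = 1
r_6 = 2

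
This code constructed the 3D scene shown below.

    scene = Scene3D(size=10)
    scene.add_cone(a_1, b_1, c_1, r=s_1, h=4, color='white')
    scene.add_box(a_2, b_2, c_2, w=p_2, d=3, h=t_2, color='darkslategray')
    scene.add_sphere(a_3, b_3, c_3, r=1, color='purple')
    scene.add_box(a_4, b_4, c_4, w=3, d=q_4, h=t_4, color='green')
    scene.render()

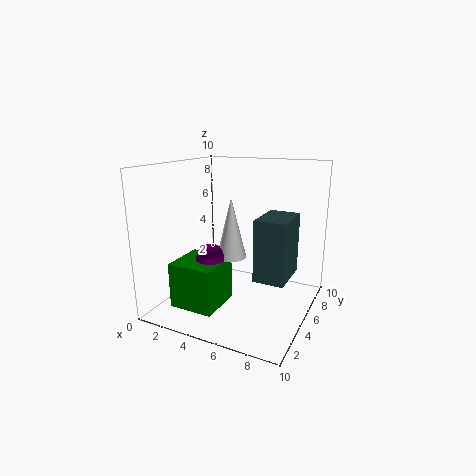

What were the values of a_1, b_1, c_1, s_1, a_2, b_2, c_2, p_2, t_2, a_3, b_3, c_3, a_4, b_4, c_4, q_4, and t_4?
a_1 = 5
b_1 = 4
c_1 = 4
s_1 = 1
a_2 = 7
b_2 = 3
c_2 = 3
p_2 = 2
t_2 = 4
a_3 = 4
b_3 = 3
c_3 = 4
a_4 = 2
b_4 = 1
c_4 = 1
q_4 = 3
t_4 = 3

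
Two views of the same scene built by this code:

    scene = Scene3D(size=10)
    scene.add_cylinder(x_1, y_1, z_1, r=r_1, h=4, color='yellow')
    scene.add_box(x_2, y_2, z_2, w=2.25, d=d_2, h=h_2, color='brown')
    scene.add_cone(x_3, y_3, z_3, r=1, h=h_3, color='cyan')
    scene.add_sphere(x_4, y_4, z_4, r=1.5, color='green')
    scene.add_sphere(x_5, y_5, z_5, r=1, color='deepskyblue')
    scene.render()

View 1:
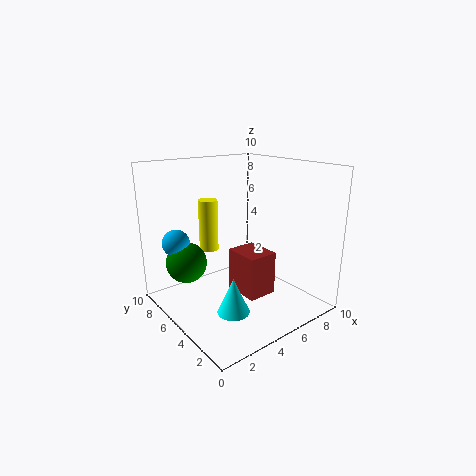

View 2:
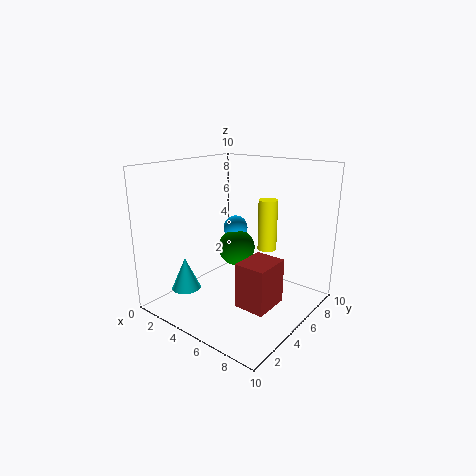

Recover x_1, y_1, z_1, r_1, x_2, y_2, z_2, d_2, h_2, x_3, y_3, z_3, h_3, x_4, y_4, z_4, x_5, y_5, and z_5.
x_1 = 5, y_1 = 8.75, z_1 = 3, r_1 = 0.75, x_2 = 5.5, y_2 = 4, z_2 = 0.25, d_2 = 2.75, h_2 = 3.25, x_3 = 2.5, y_3 = 2.25, z_3 = 1.5, h_3 = 2.25, x_4 = 2.5, y_4 = 8, z_4 = 2.75, x_5 = 2, y_5 = 8.5, z_5 = 4.25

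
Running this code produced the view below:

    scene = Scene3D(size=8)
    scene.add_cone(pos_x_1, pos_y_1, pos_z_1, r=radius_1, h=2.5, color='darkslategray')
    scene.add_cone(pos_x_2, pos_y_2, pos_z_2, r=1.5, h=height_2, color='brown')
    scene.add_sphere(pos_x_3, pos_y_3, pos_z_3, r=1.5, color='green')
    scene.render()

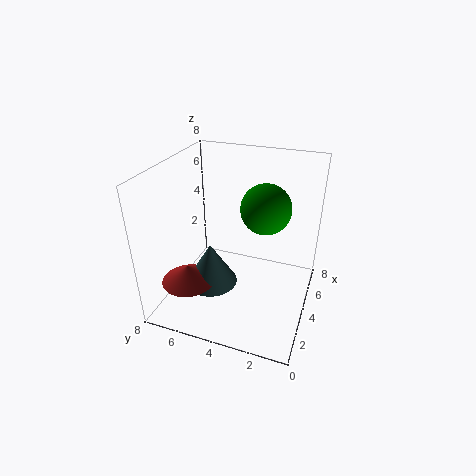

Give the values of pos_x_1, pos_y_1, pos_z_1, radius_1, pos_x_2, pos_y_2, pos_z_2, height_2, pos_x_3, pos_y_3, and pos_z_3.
pos_x_1 = 3.5; pos_y_1 = 5.5; pos_z_1 = 1; radius_1 = 1.5; pos_x_2 = 2.5; pos_y_2 = 6.5; pos_z_2 = 1.5; height_2 = 1; pos_x_3 = 6; pos_y_3 = 3; pos_z_3 = 5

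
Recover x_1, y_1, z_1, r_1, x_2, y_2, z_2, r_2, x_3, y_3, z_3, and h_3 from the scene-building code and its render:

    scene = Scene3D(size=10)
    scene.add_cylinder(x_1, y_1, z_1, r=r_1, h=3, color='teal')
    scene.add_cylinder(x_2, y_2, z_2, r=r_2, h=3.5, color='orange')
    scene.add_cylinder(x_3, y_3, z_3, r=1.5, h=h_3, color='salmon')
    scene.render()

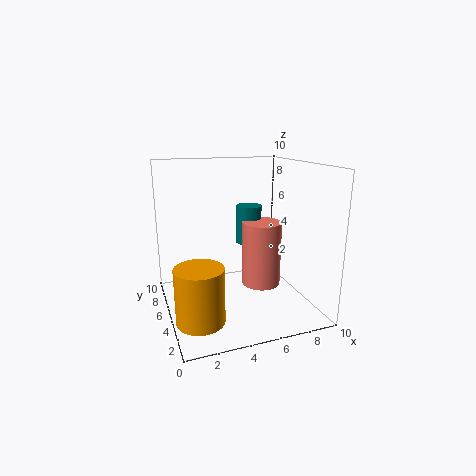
x_1 = 7; y_1 = 8; z_1 = 3.5; r_1 = 1; x_2 = 1.5; y_2 = 2; z_2 = 1; r_2 = 1.5; x_3 = 7.5; y_3 = 6.5; z_3 = 0.5; h_3 = 5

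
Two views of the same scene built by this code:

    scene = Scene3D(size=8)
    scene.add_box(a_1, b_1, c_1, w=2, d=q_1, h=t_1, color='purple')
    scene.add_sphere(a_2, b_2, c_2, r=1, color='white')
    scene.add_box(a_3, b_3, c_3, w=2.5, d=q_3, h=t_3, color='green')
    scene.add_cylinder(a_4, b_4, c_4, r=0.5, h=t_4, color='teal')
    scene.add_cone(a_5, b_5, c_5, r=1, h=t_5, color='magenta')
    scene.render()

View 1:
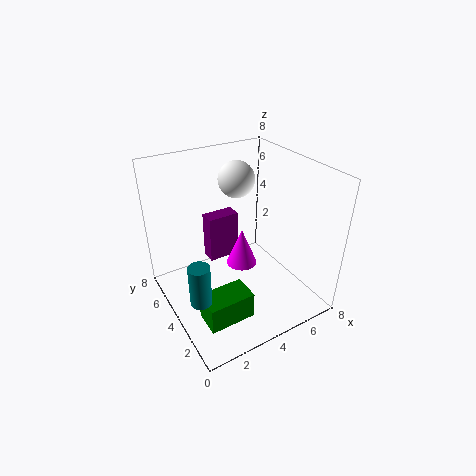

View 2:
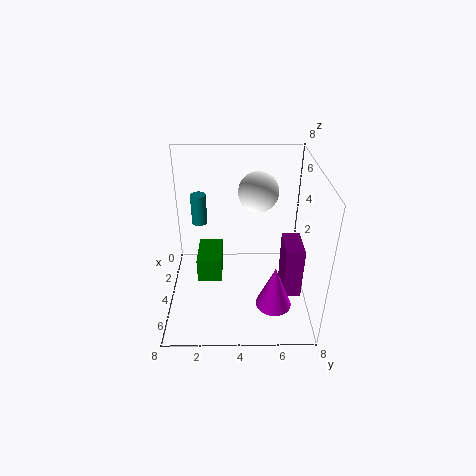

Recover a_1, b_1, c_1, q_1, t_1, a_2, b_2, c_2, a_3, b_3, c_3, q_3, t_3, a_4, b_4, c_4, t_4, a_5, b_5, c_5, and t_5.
a_1 = 3.5
b_1 = 6.5
c_1 = 1
q_1 = 1
t_1 = 3
a_2 = 4.5
b_2 = 5
c_2 = 7
a_3 = 1
b_3 = 1.5
c_3 = 0.5
q_3 = 1.5
t_3 = 1.5
a_4 = 0.5
b_4 = 1.5
c_4 = 3
t_4 = 2
a_5 = 5.5
b_5 = 6
c_5 = 0.5
t_5 = 2.5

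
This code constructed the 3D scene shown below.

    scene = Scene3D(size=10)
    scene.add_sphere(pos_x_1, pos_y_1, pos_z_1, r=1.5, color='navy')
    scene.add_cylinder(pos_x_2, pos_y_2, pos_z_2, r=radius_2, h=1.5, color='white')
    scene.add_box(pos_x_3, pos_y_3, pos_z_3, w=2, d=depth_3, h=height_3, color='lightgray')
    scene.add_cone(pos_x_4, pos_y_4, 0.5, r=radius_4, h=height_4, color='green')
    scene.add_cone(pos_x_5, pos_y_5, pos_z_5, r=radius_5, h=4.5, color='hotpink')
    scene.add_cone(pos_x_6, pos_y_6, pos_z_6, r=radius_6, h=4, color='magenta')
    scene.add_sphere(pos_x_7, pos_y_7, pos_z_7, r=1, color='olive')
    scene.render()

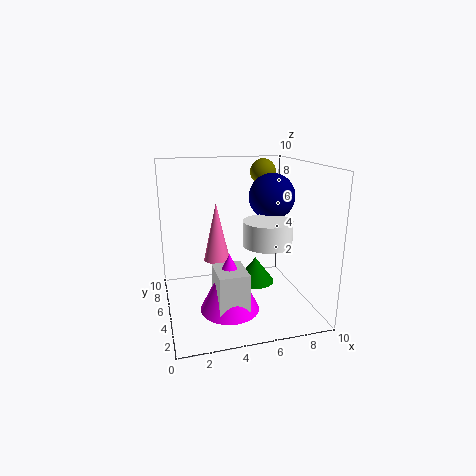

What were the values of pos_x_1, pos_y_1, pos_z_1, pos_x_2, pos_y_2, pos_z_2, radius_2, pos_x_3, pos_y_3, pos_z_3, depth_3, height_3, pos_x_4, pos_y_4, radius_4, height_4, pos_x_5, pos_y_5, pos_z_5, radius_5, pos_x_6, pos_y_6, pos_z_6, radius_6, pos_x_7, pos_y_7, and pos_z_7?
pos_x_1 = 7, pos_y_1 = 4, pos_z_1 = 8, pos_x_2 = 6, pos_y_2 = 2, pos_z_2 = 5.5, radius_2 = 1.5, pos_x_3 = 3, pos_y_3 = 2, pos_z_3 = 0.5, depth_3 = 2.5, height_3 = 3, pos_x_4 = 7, pos_y_4 = 7, radius_4 = 1.5, height_4 = 2, pos_x_5 = 4, pos_y_5 = 7.5, pos_z_5 = 2.5, radius_5 = 1, pos_x_6 = 4, pos_y_6 = 3.5, pos_z_6 = 0.5, radius_6 = 2, pos_x_7 = 8, pos_y_7 = 8.5, pos_z_7 = 9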